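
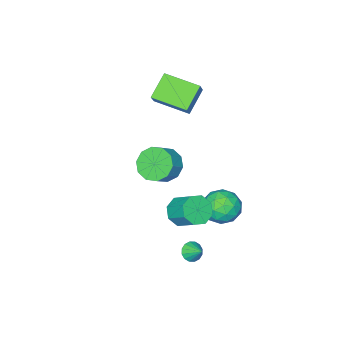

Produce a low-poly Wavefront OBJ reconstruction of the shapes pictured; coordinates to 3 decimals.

v -3.047 1.642 -2.081
v -2.095 1.64 -2.66
v -3.025 -0.16 -2.04
v -2.073 -0.162 -2.619
v -2.085 0.206 -1.567
v -2.099 1.32 -1.593
v -3.021 0.16 -3.107
v -3.035 1.274 -3.133
v -2.079 0.724 -3.294
v -1.5 0.753 -2.342
v -3.62 0.727 -2.358
v -3.041 0.756 -1.406
v -2.573 1.8 -2.374
v -2.547 -0.32 -2.326
v -2.554 -0.103 -1.707
v -1.995 -0.104 -2.048
v -2.575 1.612 -1.747
v -2.015 1.61 -2.087
v -2.01 0.768 -1.444
v -3.105 -0.13 -2.613
v -2.545 -0.132 -2.953
v -3.125 1.584 -2.652
v -2.566 1.583 -2.993
v -3.11 0.712 -3.256
v -2.004 1.26 -3.087
v -1.991 0.2 -3.063
v -2.548 0.389 -3.35
v -2.556 1.044 -3.365
v -1.663 1.277 -2.528
v -1.651 0.217 -2.503
v -1.658 0.434 -1.885
v -1.666 1.089 -1.9
v -1.654 0.738 -2.9
v -3.469 1.263 -2.197
v -3.457 0.203 -2.172
v -3.454 0.391 -2.8
v -3.462 1.046 -2.815
v -3.129 1.28 -1.637
v -3.116 0.22 -1.613
v -2.564 0.436 -1.335
v -2.572 1.091 -1.35
v -3.466 0.742 -1.8
v -4.099 -5.02 3.763
v -3.379 -4.464 4.774
v -4.926 -3.201 3.352
v -4.205 -2.645 4.362
v -2.855 -4.695 2.698
v -2.134 -4.139 3.708
v -3.681 -2.876 2.286
v -2.961 -2.32 3.297
v 0.49 0.98 -0.685
v 1.129 0.586 -0.188
v 1.148 1.765 0.722
v 0.51 2.16 0.225
v 1.39 0.973 -0.695
v 1.409 2.152 0.216
v 1.125 1.364 -1.196
v 1.144 2.543 -0.285
v 0.487 1.531 -1.398
v 0.506 2.71 -0.487
v -0.148 1.375 -1.182
v -0.129 2.554 -0.272
v -0.409 0.988 -0.676
v -0.39 2.167 0.235
v -0.144 0.597 -0.175
v -0.125 1.776 0.736
v 0.494 0.43 0.027
v 0.513 1.609 0.938
v 1.223 0.553 3.158
v 1.822 0.021 2.544
v 2.657 0.194 3.207
v 2.057 0.727 3.822
v 1.842 0.618 2.363
v 2.676 0.792 3.027
v 1.626 1.191 2.486
v 2.46 1.364 3.15
v 1.255 1.52 2.866
v 2.089 1.693 3.529
v 0.872 1.479 3.357
v 1.706 1.653 4.021
v 0.623 1.086 3.773
v 1.458 1.259 4.436
v 0.604 0.488 3.953
v 1.438 0.662 4.617
v 0.82 -0.084 3.83
v 1.654 0.089 4.494
v 1.191 -0.413 3.451
v 2.025 -0.24 4.114
v 1.574 -0.373 2.959
v 2.408 -0.199 3.623
v 0.609 1.88 -3.256
v 1.036 2.117 -3.622
v 0.691 2.68 -2.644
v 0.762 2.229 -3.732
v 0.447 2.248 -3.715
v 0.176 2.168 -3.574
v 0.021 2.011 -3.349
v 0.023 1.819 -3.098
v 0.182 1.644 -2.889
v 0.456 1.531 -2.779
v 0.771 1.513 -2.797
v 1.042 1.592 -2.937
v 1.198 1.749 -3.163
v 1.195 1.941 -3.414
f 1 38 17
f 38 12 41
f 17 41 6
f 38 41 17
f 1 17 13
f 17 6 18
f 13 18 2
f 17 18 13
f 1 13 22
f 13 2 23
f 22 23 8
f 13 23 22
f 1 22 34
f 22 8 37
f 34 37 11
f 22 37 34
f 1 34 38
f 34 11 42
f 38 42 12
f 34 42 38
f 2 18 29
f 18 6 32
f 29 32 10
f 18 32 29
f 6 41 19
f 41 12 40
f 19 40 5
f 41 40 19
f 12 42 39
f 42 11 35
f 39 35 3
f 42 35 39
f 11 37 36
f 37 8 24
f 36 24 7
f 37 24 36
f 8 23 28
f 23 2 25
f 28 25 9
f 23 25 28
f 4 30 16
f 30 10 31
f 16 31 5
f 30 31 16
f 4 16 14
f 16 5 15
f 14 15 3
f 16 15 14
f 4 14 21
f 14 3 20
f 21 20 7
f 14 20 21
f 4 21 26
f 21 7 27
f 26 27 9
f 21 27 26
f 4 26 30
f 26 9 33
f 30 33 10
f 26 33 30
f 5 31 19
f 31 10 32
f 19 32 6
f 31 32 19
f 3 15 39
f 15 5 40
f 39 40 12
f 15 40 39
f 7 20 36
f 20 3 35
f 36 35 11
f 20 35 36
f 9 27 28
f 27 7 24
f 28 24 8
f 27 24 28
f 10 33 29
f 33 9 25
f 29 25 2
f 33 25 29
f 44 46 43
f 47 44 43
f 43 46 45
f 45 47 43
f 44 50 46
f 48 44 47
f 48 50 44
f 46 50 45
f 49 47 45
f 45 50 49
f 49 48 47
f 50 48 49
f 52 51 55
f 52 55 53
f 53 55 56
f 53 56 54
f 55 51 57
f 55 57 56
f 56 57 58
f 56 58 54
f 57 51 59
f 57 59 58
f 58 59 60
f 58 60 54
f 59 51 61
f 59 61 60
f 60 61 62
f 60 62 54
f 61 51 63
f 61 63 62
f 62 63 64
f 62 64 54
f 63 51 65
f 63 65 64
f 64 65 66
f 64 66 54
f 65 51 67
f 65 67 66
f 66 67 68
f 66 68 54
f 67 51 52
f 67 52 68
f 68 52 53
f 68 53 54
f 70 69 73
f 70 73 71
f 71 73 74
f 71 74 72
f 73 69 75
f 73 75 74
f 74 75 76
f 74 76 72
f 75 69 77
f 75 77 76
f 76 77 78
f 76 78 72
f 77 69 79
f 77 79 78
f 78 79 80
f 78 80 72
f 79 69 81
f 79 81 80
f 80 81 82
f 80 82 72
f 81 69 83
f 81 83 82
f 82 83 84
f 82 84 72
f 83 69 85
f 83 85 84
f 84 85 86
f 84 86 72
f 85 69 87
f 85 87 86
f 86 87 88
f 86 88 72
f 87 69 89
f 87 89 88
f 88 89 90
f 88 90 72
f 89 69 70
f 89 70 90
f 90 70 71
f 90 71 72
f 92 91 94
f 92 94 93
f 94 91 95
f 94 95 93
f 95 91 96
f 95 96 93
f 96 91 97
f 96 97 93
f 97 91 98
f 97 98 93
f 98 91 99
f 98 99 93
f 99 91 100
f 99 100 93
f 100 91 101
f 100 101 93
f 101 91 102
f 101 102 93
f 102 91 103
f 102 103 93
f 103 91 104
f 103 104 93
f 104 91 92
f 104 92 93



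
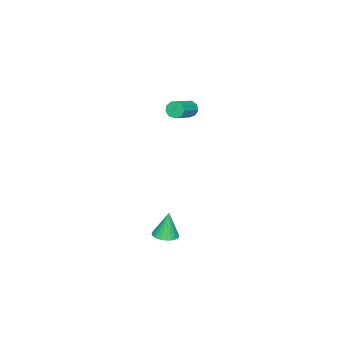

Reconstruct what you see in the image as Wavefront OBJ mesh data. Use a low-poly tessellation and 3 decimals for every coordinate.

v -2.801 -0.918 3.565
v -2.575 -1.163 3.066
v -1.053 -1.206 3.775
v -1.279 -0.962 4.275
v -2.554 -0.753 3.044
v -1.031 -0.797 3.754
v -2.648 -0.421 3.266
v -1.125 -0.465 3.976
v -2.813 -0.322 3.628
v -1.291 -0.365 4.338
v -2.974 -0.501 3.961
v -1.451 -0.545 4.67
v -3.053 -0.876 4.108
v -1.531 -0.919 4.818
v -3.015 -1.27 4.002
v -1.492 -1.314 4.711
v -2.876 -1.5 3.691
v -1.354 -1.544 4.4
v -2.703 -1.458 3.321
v -1.181 -1.501 4.031
v 1.205 -0.146 -4.492
v 1.964 -0.015 -4.369
v 0.915 -0.074 -2.788
v 1.859 0.269 -4.398
v 1.654 0.49 -4.442
v 1.381 0.614 -4.494
v 1.081 0.623 -4.545
v 0.8 0.514 -4.588
v 0.581 0.306 -4.617
v 0.456 0.028 -4.626
v 0.446 -0.276 -4.616
v 0.551 -0.56 -4.586
v 0.755 -0.781 -4.542
v 1.028 -0.905 -4.49
v 1.328 -0.914 -4.439
v 1.609 -0.806 -4.396
v 1.829 -0.597 -4.367
v 1.953 -0.319 -4.358
f 2 1 5
f 2 5 3
f 3 5 6
f 3 6 4
f 5 1 7
f 5 7 6
f 6 7 8
f 6 8 4
f 7 1 9
f 7 9 8
f 8 9 10
f 8 10 4
f 9 1 11
f 9 11 10
f 10 11 12
f 10 12 4
f 11 1 13
f 11 13 12
f 12 13 14
f 12 14 4
f 13 1 15
f 13 15 14
f 14 15 16
f 14 16 4
f 15 1 17
f 15 17 16
f 16 17 18
f 16 18 4
f 17 1 19
f 17 19 18
f 18 19 20
f 18 20 4
f 19 1 2
f 19 2 20
f 20 2 3
f 20 3 4
f 22 21 24
f 22 24 23
f 24 21 25
f 24 25 23
f 25 21 26
f 25 26 23
f 26 21 27
f 26 27 23
f 27 21 28
f 27 28 23
f 28 21 29
f 28 29 23
f 29 21 30
f 29 30 23
f 30 21 31
f 30 31 23
f 31 21 32
f 31 32 23
f 32 21 33
f 32 33 23
f 33 21 34
f 33 34 23
f 34 21 35
f 34 35 23
f 35 21 36
f 35 36 23
f 36 21 37
f 36 37 23
f 37 21 38
f 37 38 23
f 38 21 22
f 38 22 23



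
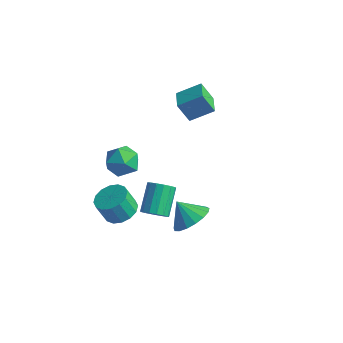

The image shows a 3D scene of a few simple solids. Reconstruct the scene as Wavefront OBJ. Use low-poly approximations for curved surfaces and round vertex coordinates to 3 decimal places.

v 2.029 -3.738 -0.031
v 2.365 -3.27 -0.463
v 1.907 -2.015 0.538
v 1.571 -2.482 0.971
v 2.017 -3.291 -0.596
v 1.56 -2.036 0.406
v 1.673 -3.432 -0.577
v 1.215 -2.176 0.425
v 1.424 -3.655 -0.412
v 0.966 -2.399 0.59
v 1.337 -3.899 -0.144
v 0.879 -2.644 0.857
v 1.435 -4.101 0.153
v 0.977 -2.845 1.155
v 1.693 -4.205 0.402
v 1.235 -2.95 1.403
v 2.04 -4.184 0.534
v 1.583 -2.929 1.536
v 2.385 -4.044 0.515
v 1.927 -2.788 1.517
v 2.634 -3.821 0.35
v 2.176 -2.565 1.352
v 2.721 -3.576 0.083
v 2.263 -2.321 1.084
v 2.623 -3.375 -0.215
v 2.165 -2.119 0.787
v -0.351 -3.276 -1.781
v 0.47 -3.621 -1.55
v 0.032 -3.889 -0.389
v -0.789 -3.544 -0.619
v 0.494 -3.16 -1.435
v 0.055 -3.428 -0.274
v 0.291 -2.729 -1.412
v -0.148 -2.998 -0.251
v -0.084 -2.445 -1.488
v -0.522 -2.714 -0.327
v -0.53 -2.384 -1.642
v -0.969 -2.653 -0.481
v -0.928 -2.562 -1.834
v -1.367 -2.83 -0.672
v -1.172 -2.931 -2.011
v -1.61 -3.199 -0.85
v -1.195 -3.392 -2.126
v -1.634 -3.66 -0.965
v -0.992 -3.822 -2.149
v -1.431 -4.091 -0.988
v -0.618 -4.106 -2.073
v -1.056 -4.375 -0.912
v -0.171 -4.167 -1.919
v -0.61 -4.436 -0.758
v 0.227 -3.99 -1.728
v -0.212 -4.258 -0.566
v 2.565 -1.346 -2.411
v 3.225 -1.94 -1.779
v 1.655 -1.354 -1.469
v 3.346 -1.447 -1.658
v 3.288 -0.931 -1.71
v 3.065 -0.51 -1.923
v 2.727 -0.281 -2.247
v 2.351 -0.296 -2.609
v 2.025 -0.552 -2.926
v 1.822 -0.989 -3.125
v 1.789 -1.509 -3.16
v 1.934 -1.991 -3.024
v 2.224 -2.326 -2.748
v 2.591 -2.436 -2.394
v 2.953 -2.297 -2.045
v -0.115 -2.107 1.723
v 0.428 -2.921 1.86
v -1.408 -2.879 2.26
v -0.865 -3.693 2.397
v -0.722 -2.901 2.971
v 0.078 -2.424 2.639
v -1.058 -3.376 1.481
v -0.258 -2.899 1.149
v -0.155 -3.706 1.71
v 0.053 -3.412 2.631
v -1.033 -2.388 1.489
v -0.825 -2.094 2.41
v -0.709 3.088 1.176
v -1.299 2.841 2.308
v 0.246 3.939 1.859
v -0.344 3.692 2.991
v 0.024 2.128 1.349
v -0.566 1.881 2.481
v 0.979 2.979 2.032
v 0.389 2.732 3.164
f 2 1 5
f 2 5 3
f 3 5 6
f 3 6 4
f 5 1 7
f 5 7 6
f 6 7 8
f 6 8 4
f 7 1 9
f 7 9 8
f 8 9 10
f 8 10 4
f 9 1 11
f 9 11 10
f 10 11 12
f 10 12 4
f 11 1 13
f 11 13 12
f 12 13 14
f 12 14 4
f 13 1 15
f 13 15 14
f 14 15 16
f 14 16 4
f 15 1 17
f 15 17 16
f 16 17 18
f 16 18 4
f 17 1 19
f 17 19 18
f 18 19 20
f 18 20 4
f 19 1 21
f 19 21 20
f 20 21 22
f 20 22 4
f 21 1 23
f 21 23 22
f 22 23 24
f 22 24 4
f 23 1 25
f 23 25 24
f 24 25 26
f 24 26 4
f 25 1 2
f 25 2 26
f 26 2 3
f 26 3 4
f 28 27 31
f 28 31 29
f 29 31 32
f 29 32 30
f 31 27 33
f 31 33 32
f 32 33 34
f 32 34 30
f 33 27 35
f 33 35 34
f 34 35 36
f 34 36 30
f 35 27 37
f 35 37 36
f 36 37 38
f 36 38 30
f 37 27 39
f 37 39 38
f 38 39 40
f 38 40 30
f 39 27 41
f 39 41 40
f 40 41 42
f 40 42 30
f 41 27 43
f 41 43 42
f 42 43 44
f 42 44 30
f 43 27 45
f 43 45 44
f 44 45 46
f 44 46 30
f 45 27 47
f 45 47 46
f 46 47 48
f 46 48 30
f 47 27 49
f 47 49 48
f 48 49 50
f 48 50 30
f 49 27 51
f 49 51 50
f 50 51 52
f 50 52 30
f 51 27 28
f 51 28 52
f 52 28 29
f 52 29 30
f 54 53 56
f 54 56 55
f 56 53 57
f 56 57 55
f 57 53 58
f 57 58 55
f 58 53 59
f 58 59 55
f 59 53 60
f 59 60 55
f 60 53 61
f 60 61 55
f 61 53 62
f 61 62 55
f 62 53 63
f 62 63 55
f 63 53 64
f 63 64 55
f 64 53 65
f 64 65 55
f 65 53 66
f 65 66 55
f 66 53 67
f 66 67 55
f 67 53 54
f 67 54 55
f 68 79 73
f 68 73 69
f 68 69 75
f 68 75 78
f 68 78 79
f 69 73 77
f 73 79 72
f 79 78 70
f 78 75 74
f 75 69 76
f 71 77 72
f 71 72 70
f 71 70 74
f 71 74 76
f 71 76 77
f 72 77 73
f 70 72 79
f 74 70 78
f 76 74 75
f 77 76 69
f 81 83 80
f 84 81 80
f 80 83 82
f 82 84 80
f 81 87 83
f 85 81 84
f 85 87 81
f 83 87 82
f 86 84 82
f 82 87 86
f 86 85 84
f 87 85 86



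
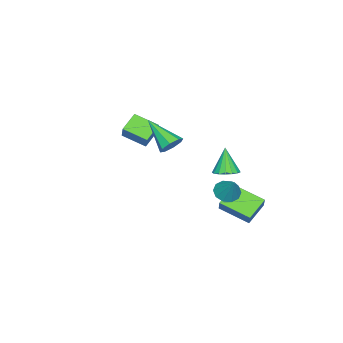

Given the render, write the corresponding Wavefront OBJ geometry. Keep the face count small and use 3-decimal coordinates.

v -1.448 2.069 -1.289
v -1.054 1.396 -1.307
v -1.952 1.731 0.289
v -0.805 1.642 -1.175
v -0.705 1.986 -1.069
v -0.774 2.348 -1.014
v -0.998 2.647 -1.022
v -1.325 2.813 -1.09
v -1.681 2.809 -1.205
v -1.983 2.635 -1.338
v -2.163 2.331 -1.46
v -2.179 1.968 -1.543
v -2.028 1.627 -1.568
v -1.744 1.388 -1.529
v -1.392 1.304 -1.434
v 1.5 3.586 -0.697
v 1.895 4.045 -1.157
v 2.14 4.314 0.577
v 1.482 4.25 -1.066
v 1.076 4.202 -0.835
v 0.832 3.918 -0.551
v 0.844 3.508 -0.322
v 1.106 3.128 -0.237
v 1.519 2.923 -0.327
v 1.925 2.971 -0.559
v 2.168 3.255 -0.843
v 2.157 3.665 -1.071
v -1.395 -2.886 -0.615
v -1.228 -4.316 -0.041
v -2.446 -2.73 0.081
v -2.279 -4.16 0.655
v -0.601 -2.36 0.465
v -0.434 -3.79 1.039
v -1.652 -2.204 1.161
v -1.485 -3.634 1.735
v -1.404 3.513 -4.935
v -1.373 1.675 -4.284
v -2.726 3.757 -4.182
v -2.695 1.918 -3.532
v -0.865 3.822 -4.088
v -0.834 1.983 -3.438
v -2.187 4.065 -3.336
v -2.156 2.227 -2.685
v 2.942 1.059 2.874
v 3.481 1.239 3.348
v 2.438 -0.619 4.086
v 2.986 1.483 3.479
v 2.466 1.478 3.256
v 2.224 1.227 2.809
v 2.403 0.879 2.4
v 2.897 0.636 2.269
v 3.418 0.641 2.492
v 3.659 0.891 2.939
f 2 1 4
f 2 4 3
f 4 1 5
f 4 5 3
f 5 1 6
f 5 6 3
f 6 1 7
f 6 7 3
f 7 1 8
f 7 8 3
f 8 1 9
f 8 9 3
f 9 1 10
f 9 10 3
f 10 1 11
f 10 11 3
f 11 1 12
f 11 12 3
f 12 1 13
f 12 13 3
f 13 1 14
f 13 14 3
f 14 1 15
f 14 15 3
f 15 1 2
f 15 2 3
f 17 16 19
f 17 19 18
f 19 16 20
f 19 20 18
f 20 16 21
f 20 21 18
f 21 16 22
f 21 22 18
f 22 16 23
f 22 23 18
f 23 16 24
f 23 24 18
f 24 16 25
f 24 25 18
f 25 16 26
f 25 26 18
f 26 16 27
f 26 27 18
f 27 16 17
f 27 17 18
f 29 31 28
f 32 29 28
f 28 31 30
f 30 32 28
f 29 35 31
f 33 29 32
f 33 35 29
f 31 35 30
f 34 32 30
f 30 35 34
f 34 33 32
f 35 33 34
f 37 39 36
f 40 37 36
f 36 39 38
f 38 40 36
f 37 43 39
f 41 37 40
f 41 43 37
f 39 43 38
f 42 40 38
f 38 43 42
f 42 41 40
f 43 41 42
f 45 44 47
f 45 47 46
f 47 44 48
f 47 48 46
f 48 44 49
f 48 49 46
f 49 44 50
f 49 50 46
f 50 44 51
f 50 51 46
f 51 44 52
f 51 52 46
f 52 44 53
f 52 53 46
f 53 44 45
f 53 45 46



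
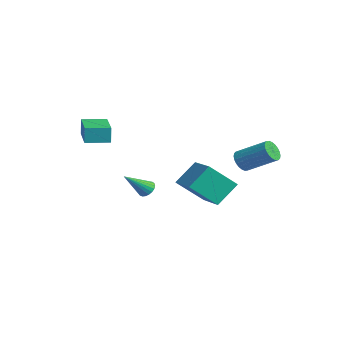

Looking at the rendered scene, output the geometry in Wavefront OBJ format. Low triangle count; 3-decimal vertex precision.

v -3.275 -4.213 0.544
v -3.313 -4.183 1.463
v -3.004 -2.993 0.516
v -3.041 -2.963 1.435
v -1.179 -4.677 0.645
v -1.216 -4.647 1.564
v -0.907 -3.457 0.617
v -0.945 -3.427 1.536
v 2.92 1.62 0.061
v 3.352 1.178 0.103
v 4.392 2.278 0.981
v 3.96 2.72 0.939
v 3.414 1.285 -0.105
v 4.455 2.385 0.773
v 3.401 1.443 -0.287
v 4.441 2.543 0.591
v 3.315 1.628 -0.417
v 4.355 2.728 0.461
v 3.168 1.812 -0.474
v 4.209 2.912 0.404
v 2.984 1.967 -0.449
v 4.024 3.066 0.429
v 2.79 2.068 -0.347
v 3.83 3.168 0.531
v 2.616 2.102 -0.182
v 3.656 3.202 0.695
v 2.488 2.062 0.019
v 3.528 3.162 0.897
v 2.425 1.955 0.227
v 3.466 3.055 1.105
v 2.439 1.797 0.409
v 3.479 2.897 1.287
v 2.525 1.612 0.539
v 3.565 2.712 1.417
v 2.671 1.428 0.596
v 3.712 2.528 1.474
v 2.856 1.274 0.571
v 3.896 2.373 1.449
v 3.05 1.172 0.469
v 4.09 2.272 1.347
v 3.224 1.138 0.305
v 4.264 2.238 1.182
v -1.275 -1.558 -2.79
v -1.081 -1.849 -3.174
v -1.005 -2.802 -1.71
v -0.904 -1.747 -3.101
v -0.792 -1.613 -2.974
v -0.764 -1.469 -2.816
v -0.823 -1.34 -2.652
v -0.961 -1.249 -2.513
v -1.154 -1.211 -2.421
v -1.367 -1.234 -2.394
v -1.564 -1.312 -2.434
v -1.712 -1.433 -2.536
v -1.784 -1.575 -2.682
v -1.768 -1.714 -2.847
v -1.667 -1.826 -3.002
v -1.498 -1.892 -3.12
v -1.291 -1.9 -3.181
v 0.359 -0.689 -1.892
v 0.166 0.373 -0.779
v 0.633 0.636 -3.109
v 0.439 1.698 -1.996
v 2.321 -0.738 -1.504
v 2.127 0.324 -0.391
v 2.594 0.587 -2.721
v 2.401 1.649 -1.608
f 2 4 1
f 5 2 1
f 1 4 3
f 3 5 1
f 2 8 4
f 6 2 5
f 6 8 2
f 4 8 3
f 7 5 3
f 3 8 7
f 7 6 5
f 8 6 7
f 10 9 13
f 10 13 11
f 11 13 14
f 11 14 12
f 13 9 15
f 13 15 14
f 14 15 16
f 14 16 12
f 15 9 17
f 15 17 16
f 16 17 18
f 16 18 12
f 17 9 19
f 17 19 18
f 18 19 20
f 18 20 12
f 19 9 21
f 19 21 20
f 20 21 22
f 20 22 12
f 21 9 23
f 21 23 22
f 22 23 24
f 22 24 12
f 23 9 25
f 23 25 24
f 24 25 26
f 24 26 12
f 25 9 27
f 25 27 26
f 26 27 28
f 26 28 12
f 27 9 29
f 27 29 28
f 28 29 30
f 28 30 12
f 29 9 31
f 29 31 30
f 30 31 32
f 30 32 12
f 31 9 33
f 31 33 32
f 32 33 34
f 32 34 12
f 33 9 35
f 33 35 34
f 34 35 36
f 34 36 12
f 35 9 37
f 35 37 36
f 36 37 38
f 36 38 12
f 37 9 39
f 37 39 38
f 38 39 40
f 38 40 12
f 39 9 41
f 39 41 40
f 40 41 42
f 40 42 12
f 41 9 10
f 41 10 42
f 42 10 11
f 42 11 12
f 44 43 46
f 44 46 45
f 46 43 47
f 46 47 45
f 47 43 48
f 47 48 45
f 48 43 49
f 48 49 45
f 49 43 50
f 49 50 45
f 50 43 51
f 50 51 45
f 51 43 52
f 51 52 45
f 52 43 53
f 52 53 45
f 53 43 54
f 53 54 45
f 54 43 55
f 54 55 45
f 55 43 56
f 55 56 45
f 56 43 57
f 56 57 45
f 57 43 58
f 57 58 45
f 58 43 59
f 58 59 45
f 59 43 44
f 59 44 45
f 61 63 60
f 64 61 60
f 60 63 62
f 62 64 60
f 61 67 63
f 65 61 64
f 65 67 61
f 63 67 62
f 66 64 62
f 62 67 66
f 66 65 64
f 67 65 66



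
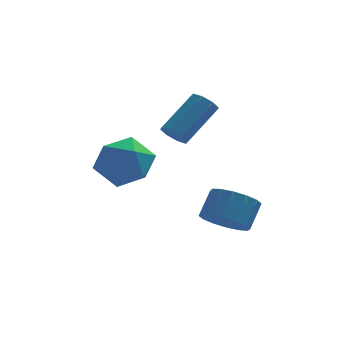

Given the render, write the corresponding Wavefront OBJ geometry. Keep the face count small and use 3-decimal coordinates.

v 1.55 -0.926 -4.19
v 2.451 -1.294 -4.368
v 2.932 -0.563 -3.448
v 2.03 -0.194 -3.27
v 2.412 -0.885 -4.674
v 2.893 -0.153 -3.754
v 2.143 -0.486 -4.85
v 2.623 0.246 -3.93
v 1.714 -0.205 -4.849
v 2.195 0.526 -3.929
v 1.241 -0.118 -4.671
v 1.722 0.614 -3.751
v 0.851 -0.246 -4.365
v 1.332 0.485 -3.445
v 0.648 -0.557 -4.012
v 1.129 0.174 -3.092
v 0.687 -0.967 -3.706
v 1.168 -0.235 -2.786
v 0.957 -1.366 -3.53
v 1.437 -0.634 -2.61
v 1.385 -1.646 -3.531
v 1.866 -0.915 -2.611
v 1.858 -1.734 -3.709
v 2.339 -1.002 -2.789
v 2.248 -1.605 -4.015
v 2.729 -0.874 -3.095
v -0.151 0.924 -0.546
v 0.293 0.942 -0.993
v 1.514 1.953 0.258
v 1.071 1.936 0.706
v -0.003 1.322 -1.011
v 1.219 2.333 0.24
v -0.385 1.469 -0.757
v 0.836 2.481 0.494
v -0.63 1.297 -0.379
v 0.591 2.309 0.872
v -0.594 0.907 -0.098
v 0.627 1.918 1.153
v -0.299 0.527 -0.08
v 0.923 1.538 1.171
v 0.084 0.379 -0.334
v 1.305 1.391 0.917
v 0.329 0.551 -0.712
v 1.55 1.563 0.539
v -1.513 0.016 -0.981
v -0.921 -0.998 -0.652
v -3.179 -1.022 -1.188
v -2.587 -2.036 -0.859
v -2.791 -1.156 -0.039
v -1.761 -0.515 0.088
v -2.339 -1.505 -1.928
v -1.309 -0.864 -1.801
v -1.432 -1.939 -1.238
v -1.711 -1.723 -0.07
v -2.389 -0.297 -1.77
v -2.668 -0.081 -0.602
f 2 1 5
f 2 5 3
f 3 5 6
f 3 6 4
f 5 1 7
f 5 7 6
f 6 7 8
f 6 8 4
f 7 1 9
f 7 9 8
f 8 9 10
f 8 10 4
f 9 1 11
f 9 11 10
f 10 11 12
f 10 12 4
f 11 1 13
f 11 13 12
f 12 13 14
f 12 14 4
f 13 1 15
f 13 15 14
f 14 15 16
f 14 16 4
f 15 1 17
f 15 17 16
f 16 17 18
f 16 18 4
f 17 1 19
f 17 19 18
f 18 19 20
f 18 20 4
f 19 1 21
f 19 21 20
f 20 21 22
f 20 22 4
f 21 1 23
f 21 23 22
f 22 23 24
f 22 24 4
f 23 1 25
f 23 25 24
f 24 25 26
f 24 26 4
f 25 1 2
f 25 2 26
f 26 2 3
f 26 3 4
f 28 27 31
f 28 31 29
f 29 31 32
f 29 32 30
f 31 27 33
f 31 33 32
f 32 33 34
f 32 34 30
f 33 27 35
f 33 35 34
f 34 35 36
f 34 36 30
f 35 27 37
f 35 37 36
f 36 37 38
f 36 38 30
f 37 27 39
f 37 39 38
f 38 39 40
f 38 40 30
f 39 27 41
f 39 41 40
f 40 41 42
f 40 42 30
f 41 27 43
f 41 43 42
f 42 43 44
f 42 44 30
f 43 27 28
f 43 28 44
f 44 28 29
f 44 29 30
f 45 56 50
f 45 50 46
f 45 46 52
f 45 52 55
f 45 55 56
f 46 50 54
f 50 56 49
f 56 55 47
f 55 52 51
f 52 46 53
f 48 54 49
f 48 49 47
f 48 47 51
f 48 51 53
f 48 53 54
f 49 54 50
f 47 49 56
f 51 47 55
f 53 51 52
f 54 53 46



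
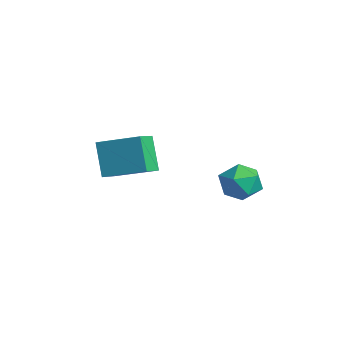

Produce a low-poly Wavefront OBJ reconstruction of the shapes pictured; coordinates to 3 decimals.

v -3.225 -2.649 0.933
v -4.119 -2.535 2.514
v -1.898 -1.242 1.582
v -2.793 -1.127 3.162
v -2.547 -3.493 1.378
v -3.442 -3.378 2.958
v -1.221 -2.085 2.026
v -2.115 -1.971 3.607
v 0.823 0.755 2.463
v 1.2 1.236 1.672
v 2.26 0.064 2.728
v 2.637 0.545 1.937
v 2.384 1.055 2.757
v 1.496 1.482 2.594
v 1.964 -0.182 1.806
v 1.076 0.245 1.643
v 1.905 0.656 1.266
v 2.164 1.421 1.854
v 1.296 -0.121 2.546
v 1.555 0.644 3.134
f 2 4 1
f 5 2 1
f 1 4 3
f 3 5 1
f 2 8 4
f 6 2 5
f 6 8 2
f 4 8 3
f 7 5 3
f 3 8 7
f 7 6 5
f 8 6 7
f 9 20 14
f 9 14 10
f 9 10 16
f 9 16 19
f 9 19 20
f 10 14 18
f 14 20 13
f 20 19 11
f 19 16 15
f 16 10 17
f 12 18 13
f 12 13 11
f 12 11 15
f 12 15 17
f 12 17 18
f 13 18 14
f 11 13 20
f 15 11 19
f 17 15 16
f 18 17 10



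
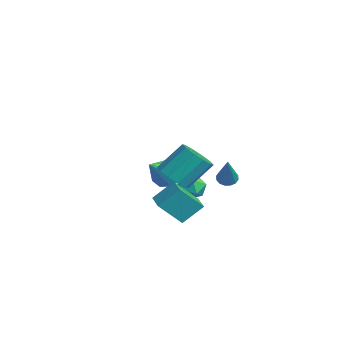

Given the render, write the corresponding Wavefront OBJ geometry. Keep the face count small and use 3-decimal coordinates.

v -4.216 2.652 -2.736
v -3.487 2.558 -3.305
v -3.464 1.388 -1.564
v -3.374 3.018 -2.881
v -3.655 3.307 -2.389
v -4.199 3.289 -2.059
v -4.75 2.973 -2.046
v -5.052 2.507 -2.355
v -4.963 2.108 -2.843
v -4.524 1.964 -3.28
v -3.941 2.141 -3.463
v 1.489 3.397 -0.571
v 1.904 3.64 -0.793
v 2.691 2.883 1.111
v 1.779 3.834 -0.645
v 1.577 3.911 -0.476
v 1.351 3.85 -0.333
v 1.162 3.668 -0.254
v 1.06 3.413 -0.26
v 1.074 3.154 -0.348
v 1.199 2.96 -0.497
v 1.401 2.883 -0.665
v 1.627 2.944 -0.808
v 1.816 3.126 -0.888
v 1.918 3.381 -0.882
v 1.966 0.454 0.191
v 2.381 1.058 -0.397
v 2.428 2.29 0.9
v 2.014 1.686 1.489
v 1.806 1.128 -0.444
v 1.853 2.361 0.854
v 1.293 0.941 -0.247
v 1.34 2.174 1.05
v 1.036 0.568 0.117
v 1.083 1.8 1.414
v 1.135 0.151 0.509
v 1.182 1.383 1.806
v 1.552 -0.15 0.78
v 1.599 1.082 2.077
v 2.127 -0.221 0.826
v 2.174 1.012 2.124
v 2.64 -0.034 0.63
v 2.687 1.199 1.927
v 2.897 0.34 0.266
v 2.944 1.572 1.563
v 2.798 0.757 -0.126
v 2.845 1.989 1.171
v -0.464 0.401 -2.269
v -0.328 1.439 -1.31
v -0.292 1.571 -3.559
v -0.155 2.609 -2.6
v 0.615 0.251 -2.26
v 0.752 1.289 -1.301
v 0.788 1.421 -3.55
v 0.924 2.459 -2.591
v -1.501 3.381 -2.366
v -0.873 3.14 -2.835
v -1.467 2.22 -1.725
v -0.839 1.979 -2.194
v -0.733 2.576 -1.642
v -0.754 3.294 -2.038
v -1.586 2.066 -2.522
v -1.607 2.784 -2.918
v -0.925 2.327 -2.931
v -0.398 2.643 -2.388
v -1.942 2.717 -2.172
v -1.415 3.033 -1.629
f 2 1 4
f 2 4 3
f 4 1 5
f 4 5 3
f 5 1 6
f 5 6 3
f 6 1 7
f 6 7 3
f 7 1 8
f 7 8 3
f 8 1 9
f 8 9 3
f 9 1 10
f 9 10 3
f 10 1 11
f 10 11 3
f 11 1 2
f 11 2 3
f 13 12 15
f 13 15 14
f 15 12 16
f 15 16 14
f 16 12 17
f 16 17 14
f 17 12 18
f 17 18 14
f 18 12 19
f 18 19 14
f 19 12 20
f 19 20 14
f 20 12 21
f 20 21 14
f 21 12 22
f 21 22 14
f 22 12 23
f 22 23 14
f 23 12 24
f 23 24 14
f 24 12 25
f 24 25 14
f 25 12 13
f 25 13 14
f 27 26 30
f 27 30 28
f 28 30 31
f 28 31 29
f 30 26 32
f 30 32 31
f 31 32 33
f 31 33 29
f 32 26 34
f 32 34 33
f 33 34 35
f 33 35 29
f 34 26 36
f 34 36 35
f 35 36 37
f 35 37 29
f 36 26 38
f 36 38 37
f 37 38 39
f 37 39 29
f 38 26 40
f 38 40 39
f 39 40 41
f 39 41 29
f 40 26 42
f 40 42 41
f 41 42 43
f 41 43 29
f 42 26 44
f 42 44 43
f 43 44 45
f 43 45 29
f 44 26 46
f 44 46 45
f 45 46 47
f 45 47 29
f 46 26 27
f 46 27 47
f 47 27 28
f 47 28 29
f 49 51 48
f 52 49 48
f 48 51 50
f 50 52 48
f 49 55 51
f 53 49 52
f 53 55 49
f 51 55 50
f 54 52 50
f 50 55 54
f 54 53 52
f 55 53 54
f 56 67 61
f 56 61 57
f 56 57 63
f 56 63 66
f 56 66 67
f 57 61 65
f 61 67 60
f 67 66 58
f 66 63 62
f 63 57 64
f 59 65 60
f 59 60 58
f 59 58 62
f 59 62 64
f 59 64 65
f 60 65 61
f 58 60 67
f 62 58 66
f 64 62 63
f 65 64 57



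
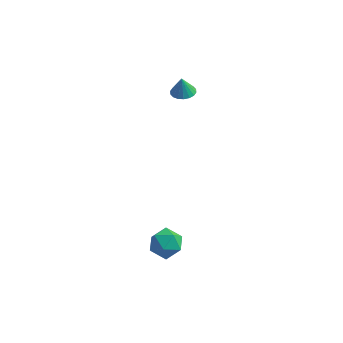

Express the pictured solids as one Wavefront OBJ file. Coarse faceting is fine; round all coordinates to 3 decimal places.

v 1.205 -3.149 -4.626
v 1.511 -3.65 -3.804
v -0.271 -2.95 -3.956
v 0.035 -3.451 -3.134
v 0.411 -2.536 -3.337
v 1.323 -2.659 -3.751
v -0.083 -3.941 -4.009
v 0.829 -4.064 -4.423
v 0.714 -4.139 -3.423
v 1.02 -3.271 -3.008
v 0.22 -3.329 -4.752
v 0.526 -2.461 -4.337
v -0.134 3.038 3.059
v 0.266 3.624 3.065
v -0.246 3.102 4.141
v -0.026 3.739 3.028
v -0.34 3.715 2.997
v -0.613 3.556 2.979
v -0.791 3.295 2.976
v -0.839 2.983 2.989
v -0.747 2.682 3.017
v -0.534 2.451 3.052
v -0.242 2.337 3.089
v 0.071 2.361 3.12
v 0.344 2.519 3.139
v 0.522 2.78 3.142
v 0.57 3.092 3.128
v 0.479 3.394 3.101
f 1 12 6
f 1 6 2
f 1 2 8
f 1 8 11
f 1 11 12
f 2 6 10
f 6 12 5
f 12 11 3
f 11 8 7
f 8 2 9
f 4 10 5
f 4 5 3
f 4 3 7
f 4 7 9
f 4 9 10
f 5 10 6
f 3 5 12
f 7 3 11
f 9 7 8
f 10 9 2
f 14 13 16
f 14 16 15
f 16 13 17
f 16 17 15
f 17 13 18
f 17 18 15
f 18 13 19
f 18 19 15
f 19 13 20
f 19 20 15
f 20 13 21
f 20 21 15
f 21 13 22
f 21 22 15
f 22 13 23
f 22 23 15
f 23 13 24
f 23 24 15
f 24 13 25
f 24 25 15
f 25 13 26
f 25 26 15
f 26 13 27
f 26 27 15
f 27 13 28
f 27 28 15
f 28 13 14
f 28 14 15



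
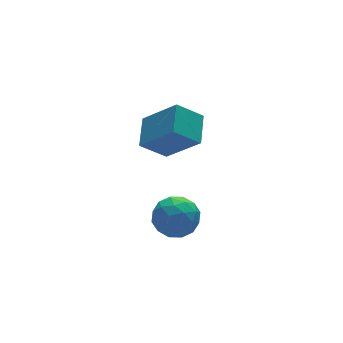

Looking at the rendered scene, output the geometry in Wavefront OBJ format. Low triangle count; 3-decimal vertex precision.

v 2.015 -0.964 -2.325
v 2.619 -0.474 -3.048
v 3.061 -2.326 -2.372
v 3.665 -1.836 -3.095
v 3.638 -1.478 -2.096
v 2.991 -0.636 -2.066
v 2.689 -2.164 -3.354
v 2.042 -1.322 -3.324
v 3.035 -1.216 -3.684
v 3.622 -0.792 -2.906
v 2.058 -2.008 -2.514
v 2.645 -1.584 -1.736
v 2.225 -0.599 -2.682
v 3.455 -2.201 -2.738
v 3.439 -1.99 -2.151
v 3.794 -1.702 -2.576
v 2.444 -0.695 -2.105
v 2.799 -0.407 -2.53
v 3.398 -0.997 -1.971
v 2.881 -2.393 -2.89
v 3.236 -2.105 -3.315
v 1.886 -1.098 -2.844
v 2.241 -0.81 -3.269
v 2.282 -1.803 -3.449
v 2.825 -0.747 -3.481
v 3.44 -1.548 -3.509
v 2.866 -1.74 -3.661
v 2.486 -1.246 -3.643
v 3.17 -0.498 -3.024
v 3.785 -1.299 -3.052
v 3.769 -1.089 -2.465
v 3.389 -0.594 -2.447
v 3.415 -0.934 -3.398
v 1.895 -1.501 -2.368
v 2.51 -2.302 -2.396
v 2.291 -2.206 -2.973
v 1.911 -1.711 -2.955
v 2.24 -1.252 -1.911
v 2.855 -2.053 -1.939
v 3.194 -1.554 -1.777
v 2.814 -1.06 -1.759
v 2.265 -1.866 -2.022
v 3.048 -0.232 0.182
v 3.926 -1.478 1.597
v 1.977 0.055 1.1
v 2.855 -1.191 2.515
v 3.825 0.931 0.725
v 4.703 -0.315 2.14
v 2.754 1.218 1.643
v 3.632 -0.028 3.058
f 1 38 17
f 38 12 41
f 17 41 6
f 38 41 17
f 1 17 13
f 17 6 18
f 13 18 2
f 17 18 13
f 1 13 22
f 13 2 23
f 22 23 8
f 13 23 22
f 1 22 34
f 22 8 37
f 34 37 11
f 22 37 34
f 1 34 38
f 34 11 42
f 38 42 12
f 34 42 38
f 2 18 29
f 18 6 32
f 29 32 10
f 18 32 29
f 6 41 19
f 41 12 40
f 19 40 5
f 41 40 19
f 12 42 39
f 42 11 35
f 39 35 3
f 42 35 39
f 11 37 36
f 37 8 24
f 36 24 7
f 37 24 36
f 8 23 28
f 23 2 25
f 28 25 9
f 23 25 28
f 4 30 16
f 30 10 31
f 16 31 5
f 30 31 16
f 4 16 14
f 16 5 15
f 14 15 3
f 16 15 14
f 4 14 21
f 14 3 20
f 21 20 7
f 14 20 21
f 4 21 26
f 21 7 27
f 26 27 9
f 21 27 26
f 4 26 30
f 26 9 33
f 30 33 10
f 26 33 30
f 5 31 19
f 31 10 32
f 19 32 6
f 31 32 19
f 3 15 39
f 15 5 40
f 39 40 12
f 15 40 39
f 7 20 36
f 20 3 35
f 36 35 11
f 20 35 36
f 9 27 28
f 27 7 24
f 28 24 8
f 27 24 28
f 10 33 29
f 33 9 25
f 29 25 2
f 33 25 29
f 44 46 43
f 47 44 43
f 43 46 45
f 45 47 43
f 44 50 46
f 48 44 47
f 48 50 44
f 46 50 45
f 49 47 45
f 45 50 49
f 49 48 47
f 50 48 49



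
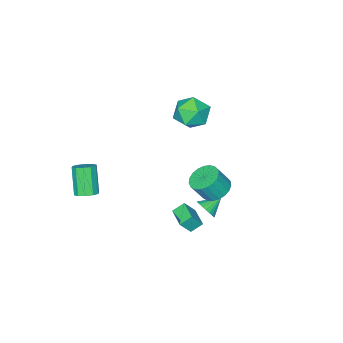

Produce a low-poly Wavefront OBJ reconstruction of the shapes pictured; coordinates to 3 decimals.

v 0.829 3.818 -0.006
v 1.599 4.316 -0.255
v 2.221 3.94 0.917
v 1.451 3.442 1.166
v 1.388 4.585 -0.057
v 2.01 4.208 1.116
v 1.08 4.721 0.15
v 1.703 4.344 1.323
v 0.729 4.701 0.33
v 1.351 4.324 1.503
v 0.395 4.529 0.452
v 1.018 4.152 1.625
v 0.136 4.233 0.495
v 0.759 3.856 1.667
v -0.003 3.866 0.451
v 0.62 3.489 1.623
v 0.002 3.491 0.327
v 0.624 3.114 1.5
v 0.149 3.172 0.147
v 0.772 2.795 1.319
v 0.415 2.965 -0.061
v 1.037 2.588 1.112
v 0.751 2.906 -0.258
v 1.374 2.529 0.914
v 1.101 3.004 -0.413
v 1.724 2.627 0.76
v 1.404 3.243 -0.497
v 2.027 2.867 0.676
v 1.608 3.582 -0.496
v 2.23 3.205 0.677
v 1.677 3.961 -0.41
v 2.299 3.585 0.762
v 0.345 2.553 -3.056
v 0.718 2.939 -2.576
v -0.685 2.787 -2.444
v 0.65 3.136 -2.764
v 0.536 3.245 -2.997
v 0.393 3.248 -3.239
v 0.243 3.146 -3.453
v 0.108 2.953 -3.606
v 0.009 2.699 -3.676
v -0.039 2.424 -3.651
v -0.028 2.168 -3.536
v 0.039 1.97 -3.348
v 0.153 1.862 -3.115
v 0.296 1.859 -2.873
v 0.446 1.961 -2.659
v 0.581 2.154 -2.506
v 0.68 2.407 -2.436
v 0.728 2.683 -2.461
v 4.019 -3.366 -3.091
v 4.696 -3.333 -2.82
v 4.078 -4.161 -1.177
v 3.401 -4.194 -1.449
v 4.482 -2.952 -2.708
v 3.864 -3.779 -1.066
v 4.091 -2.729 -2.743
v 3.473 -3.556 -1.1
v 3.673 -2.749 -2.91
v 3.055 -3.577 -1.268
v 3.387 -3.005 -3.147
v 2.769 -3.833 -1.505
v 3.342 -3.399 -3.363
v 2.724 -4.227 -1.72
v 3.556 -3.781 -3.474
v 2.938 -4.608 -1.832
v 3.947 -4.004 -3.44
v 3.329 -4.831 -1.797
v 4.365 -3.983 -3.272
v 3.747 -4.811 -1.63
v 4.651 -3.727 -3.035
v 4.033 -4.555 -1.393
v 2.195 2.619 -2.535
v 1.59 2.952 -2.022
v 2.774 3.78 -2.607
v 2.17 4.113 -2.093
v 2.81 2.367 -1.647
v 2.206 2.7 -1.133
v 3.39 3.528 -1.718
v 2.785 3.861 -1.205
v -4.352 -2.036 -0.308
v -3.483 -1.195 0.014
v -3.437 -3.425 0.846
v -2.568 -2.584 1.168
v -3.744 -2.457 1.576
v -4.31 -1.598 0.863
v -2.61 -3.022 -0.003
v -3.176 -2.163 -0.716
v -2.407 -1.804 0.203
v -3.108 -1.455 1.179
v -3.812 -3.165 -0.319
v -4.513 -2.816 0.657
f 2 1 5
f 2 5 3
f 3 5 6
f 3 6 4
f 5 1 7
f 5 7 6
f 6 7 8
f 6 8 4
f 7 1 9
f 7 9 8
f 8 9 10
f 8 10 4
f 9 1 11
f 9 11 10
f 10 11 12
f 10 12 4
f 11 1 13
f 11 13 12
f 12 13 14
f 12 14 4
f 13 1 15
f 13 15 14
f 14 15 16
f 14 16 4
f 15 1 17
f 15 17 16
f 16 17 18
f 16 18 4
f 17 1 19
f 17 19 18
f 18 19 20
f 18 20 4
f 19 1 21
f 19 21 20
f 20 21 22
f 20 22 4
f 21 1 23
f 21 23 22
f 22 23 24
f 22 24 4
f 23 1 25
f 23 25 24
f 24 25 26
f 24 26 4
f 25 1 27
f 25 27 26
f 26 27 28
f 26 28 4
f 27 1 29
f 27 29 28
f 28 29 30
f 28 30 4
f 29 1 31
f 29 31 30
f 30 31 32
f 30 32 4
f 31 1 2
f 31 2 32
f 32 2 3
f 32 3 4
f 34 33 36
f 34 36 35
f 36 33 37
f 36 37 35
f 37 33 38
f 37 38 35
f 38 33 39
f 38 39 35
f 39 33 40
f 39 40 35
f 40 33 41
f 40 41 35
f 41 33 42
f 41 42 35
f 42 33 43
f 42 43 35
f 43 33 44
f 43 44 35
f 44 33 45
f 44 45 35
f 45 33 46
f 45 46 35
f 46 33 47
f 46 47 35
f 47 33 48
f 47 48 35
f 48 33 49
f 48 49 35
f 49 33 50
f 49 50 35
f 50 33 34
f 50 34 35
f 52 51 55
f 52 55 53
f 53 55 56
f 53 56 54
f 55 51 57
f 55 57 56
f 56 57 58
f 56 58 54
f 57 51 59
f 57 59 58
f 58 59 60
f 58 60 54
f 59 51 61
f 59 61 60
f 60 61 62
f 60 62 54
f 61 51 63
f 61 63 62
f 62 63 64
f 62 64 54
f 63 51 65
f 63 65 64
f 64 65 66
f 64 66 54
f 65 51 67
f 65 67 66
f 66 67 68
f 66 68 54
f 67 51 69
f 67 69 68
f 68 69 70
f 68 70 54
f 69 51 71
f 69 71 70
f 70 71 72
f 70 72 54
f 71 51 52
f 71 52 72
f 72 52 53
f 72 53 54
f 74 76 73
f 77 74 73
f 73 76 75
f 75 77 73
f 74 80 76
f 78 74 77
f 78 80 74
f 76 80 75
f 79 77 75
f 75 80 79
f 79 78 77
f 80 78 79
f 81 92 86
f 81 86 82
f 81 82 88
f 81 88 91
f 81 91 92
f 82 86 90
f 86 92 85
f 92 91 83
f 91 88 87
f 88 82 89
f 84 90 85
f 84 85 83
f 84 83 87
f 84 87 89
f 84 89 90
f 85 90 86
f 83 85 92
f 87 83 91
f 89 87 88
f 90 89 82



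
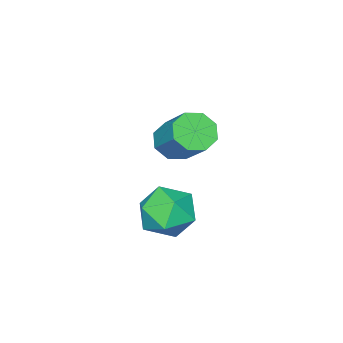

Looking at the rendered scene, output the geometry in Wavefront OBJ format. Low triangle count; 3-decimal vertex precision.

v 0.064 3.632 -1.105
v 0.796 3.795 -0.197
v -0.956 2.405 -0.063
v -0.224 2.568 0.845
v -0.941 3.438 0.502
v -0.31 4.196 -0.142
v 0.15 2.004 -0.118
v 0.781 2.762 -0.762
v 0.849 2.789 0.413
v 0.175 3.675 0.797
v -0.335 2.525 -1.057
v -1.009 3.411 -0.673
v -4.222 -0.382 -0.174
v -3.672 -0.987 0.248
v -3.188 0.437 1.656
v -3.738 1.042 1.234
v -3.335 -0.614 -0.244
v -2.85 0.81 1.163
v -3.517 -0.105 -0.696
v -3.033 1.318 0.712
v -4.112 0.241 -0.842
v -3.628 1.665 0.566
v -4.772 0.223 -0.596
v -4.288 1.647 0.812
v -5.11 -0.15 -0.103
v -4.625 1.274 1.304
v -4.927 -0.658 0.348
v -4.443 0.765 1.756
v -4.332 -1.005 0.494
v -3.848 0.419 1.902
f 1 12 6
f 1 6 2
f 1 2 8
f 1 8 11
f 1 11 12
f 2 6 10
f 6 12 5
f 12 11 3
f 11 8 7
f 8 2 9
f 4 10 5
f 4 5 3
f 4 3 7
f 4 7 9
f 4 9 10
f 5 10 6
f 3 5 12
f 7 3 11
f 9 7 8
f 10 9 2
f 14 13 17
f 14 17 15
f 15 17 18
f 15 18 16
f 17 13 19
f 17 19 18
f 18 19 20
f 18 20 16
f 19 13 21
f 19 21 20
f 20 21 22
f 20 22 16
f 21 13 23
f 21 23 22
f 22 23 24
f 22 24 16
f 23 13 25
f 23 25 24
f 24 25 26
f 24 26 16
f 25 13 27
f 25 27 26
f 26 27 28
f 26 28 16
f 27 13 29
f 27 29 28
f 28 29 30
f 28 30 16
f 29 13 14
f 29 14 30
f 30 14 15
f 30 15 16



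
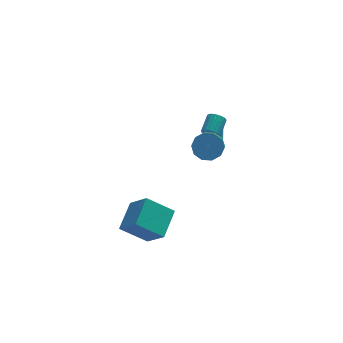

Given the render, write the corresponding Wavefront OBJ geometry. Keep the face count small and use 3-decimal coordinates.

v -2.694 -4.068 -1.667
v -4.161 -3.574 -0.6
v -1.734 -2.627 -1.016
v -3.201 -2.133 0.052
v -2.019 -5.167 -0.232
v -3.486 -4.673 0.836
v -1.059 -3.726 0.42
v -2.526 -3.232 1.487
v 2.551 2.207 0.85
v 2.868 2.256 0.367
v 3.487 3.181 0.867
v 3.169 3.133 1.35
v 2.669 2.414 0.321
v 3.288 3.339 0.821
v 2.447 2.531 0.38
v 3.065 3.456 0.88
v 2.245 2.584 0.532
v 2.863 3.509 1.032
v 2.104 2.562 0.747
v 2.722 3.487 1.247
v 2.051 2.47 0.982
v 2.669 3.395 1.482
v 2.097 2.326 1.192
v 2.716 3.251 1.691
v 2.233 2.159 1.333
v 2.852 3.084 1.833
v 2.432 2.001 1.379
v 3.051 2.926 1.879
v 2.655 1.884 1.32
v 3.273 2.809 1.82
v 2.857 1.831 1.168
v 3.475 2.756 1.668
v 2.998 1.853 0.953
v 3.616 2.778 1.453
v 3.051 1.945 0.718
v 3.669 2.87 1.218
v 3.004 2.089 0.509
v 3.623 3.014 1.008
v 1.857 0.063 1.961
v 2.684 0.171 2.349
v 2.349 -0.855 3.348
v 1.523 -0.963 2.959
v 2.324 0.532 2.6
v 1.989 -0.493 3.598
v 1.785 0.715 2.606
v 1.45 -0.311 3.605
v 1.274 0.648 2.366
v 0.939 -0.378 3.364
v 0.986 0.358 1.971
v 0.651 -0.668 2.969
v 1.031 -0.045 1.572
v 0.696 -1.071 2.571
v 1.391 -0.407 1.322
v 1.056 -1.432 2.32
v 1.93 -0.589 1.315
v 1.595 -1.615 2.314
v 2.441 -0.522 1.556
v 2.106 -1.548 2.554
v 2.729 -0.232 1.951
v 2.394 -1.258 2.949
v 3.195 3.727 -1.014
v 3.565 3.312 -1.084
v 3.825 4.093 0.134
v 3.667 3.488 -1.197
v 3.688 3.705 -1.278
v 3.624 3.926 -1.313
v 3.486 4.113 -1.297
v 3.297 4.233 -1.232
v 3.091 4.265 -1.129
v 2.902 4.204 -1.006
v 2.765 4.061 -0.885
v 2.701 3.86 -0.786
v 2.723 3.636 -0.726
v 2.827 3.427 -0.716
v 2.994 3.271 -0.758
v 3.196 3.193 -0.844
v 3.398 3.208 -0.96
f 2 4 1
f 5 2 1
f 1 4 3
f 3 5 1
f 2 8 4
f 6 2 5
f 6 8 2
f 4 8 3
f 7 5 3
f 3 8 7
f 7 6 5
f 8 6 7
f 10 9 13
f 10 13 11
f 11 13 14
f 11 14 12
f 13 9 15
f 13 15 14
f 14 15 16
f 14 16 12
f 15 9 17
f 15 17 16
f 16 17 18
f 16 18 12
f 17 9 19
f 17 19 18
f 18 19 20
f 18 20 12
f 19 9 21
f 19 21 20
f 20 21 22
f 20 22 12
f 21 9 23
f 21 23 22
f 22 23 24
f 22 24 12
f 23 9 25
f 23 25 24
f 24 25 26
f 24 26 12
f 25 9 27
f 25 27 26
f 26 27 28
f 26 28 12
f 27 9 29
f 27 29 28
f 28 29 30
f 28 30 12
f 29 9 31
f 29 31 30
f 30 31 32
f 30 32 12
f 31 9 33
f 31 33 32
f 32 33 34
f 32 34 12
f 33 9 35
f 33 35 34
f 34 35 36
f 34 36 12
f 35 9 37
f 35 37 36
f 36 37 38
f 36 38 12
f 37 9 10
f 37 10 38
f 38 10 11
f 38 11 12
f 40 39 43
f 40 43 41
f 41 43 44
f 41 44 42
f 43 39 45
f 43 45 44
f 44 45 46
f 44 46 42
f 45 39 47
f 45 47 46
f 46 47 48
f 46 48 42
f 47 39 49
f 47 49 48
f 48 49 50
f 48 50 42
f 49 39 51
f 49 51 50
f 50 51 52
f 50 52 42
f 51 39 53
f 51 53 52
f 52 53 54
f 52 54 42
f 53 39 55
f 53 55 54
f 54 55 56
f 54 56 42
f 55 39 57
f 55 57 56
f 56 57 58
f 56 58 42
f 57 39 59
f 57 59 58
f 58 59 60
f 58 60 42
f 59 39 40
f 59 40 60
f 60 40 41
f 60 41 42
f 62 61 64
f 62 64 63
f 64 61 65
f 64 65 63
f 65 61 66
f 65 66 63
f 66 61 67
f 66 67 63
f 67 61 68
f 67 68 63
f 68 61 69
f 68 69 63
f 69 61 70
f 69 70 63
f 70 61 71
f 70 71 63
f 71 61 72
f 71 72 63
f 72 61 73
f 72 73 63
f 73 61 74
f 73 74 63
f 74 61 75
f 74 75 63
f 75 61 76
f 75 76 63
f 76 61 77
f 76 77 63
f 77 61 62
f 77 62 63



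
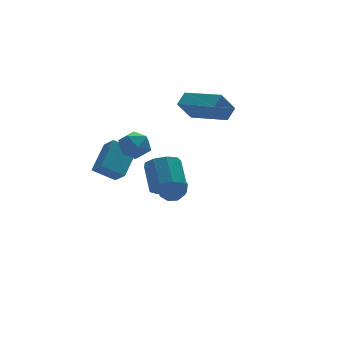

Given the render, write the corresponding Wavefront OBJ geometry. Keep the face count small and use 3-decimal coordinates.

v 3.816 -1.282 2.723
v 3.084 -1.382 3.793
v 2.771 0.552 2.178
v 2.039 0.452 3.248
v 4.381 -0.832 3.152
v 3.649 -0.932 4.222
v 3.336 1.002 2.607
v 2.604 0.902 3.677
v 2.011 1.036 -2.849
v 2.513 1.217 -2.427
v 2.111 0.005 -1.429
v 1.609 -0.176 -1.851
v 2.121 1.44 -2.313
v 1.719 0.229 -1.316
v 1.678 1.474 -2.45
v 1.276 0.263 -1.453
v 1.39 1.303 -2.774
v 0.989 0.092 -1.776
v 1.393 1.007 -3.132
v 0.992 -0.204 -2.134
v 1.685 0.724 -3.358
v 1.284 -0.487 -2.36
v 2.13 0.587 -3.346
v 1.728 -0.624 -2.348
v 2.518 0.66 -3.101
v 2.117 -0.552 -2.103
v 2.67 0.908 -2.738
v 2.268 -0.303 -1.74
v -1.605 -1.934 2.259
v -1.304 -1.43 1.656
v -0.396 -1.91 2.884
v -0.095 -1.406 2.281
v -0.672 -1.118 2.821
v -1.42 -1.133 2.435
v -0.28 -2.207 2.105
v -1.028 -2.222 1.719
v -0.485 -1.599 1.562
v -0.727 -0.926 2.004
v -0.973 -2.414 2.536
v -1.215 -1.741 2.978
v -1.116 0.209 -0.994
v -0.927 -0.56 -0.32
v -2.132 0.567 -0.302
v -1.943 -0.203 0.372
v -0.117 1.263 -0.072
v 0.072 0.493 0.602
v -1.133 1.62 0.62
v -0.944 0.851 1.294
v -0.379 -4.485 0.966
v -0.106 -4.032 0.313
v 0.092 -2.842 1.221
v -0.181 -3.295 1.874
v -0.676 -3.977 0.366
v -0.477 -2.788 1.274
v -1.106 -4.16 0.699
v -0.908 -2.97 1.607
v -1.197 -4.495 1.157
v -0.999 -3.305 2.066
v -0.905 -4.825 1.526
v -0.707 -3.635 2.434
v -0.367 -4.996 1.633
v -0.168 -3.806 2.541
v 0.166 -4.928 1.427
v 0.364 -3.738 2.335
v 0.443 -4.653 1.006
v 0.641 -3.463 1.914
v 0.336 -4.299 0.566
v 0.534 -3.109 1.474
f 2 4 1
f 5 2 1
f 1 4 3
f 3 5 1
f 2 8 4
f 6 2 5
f 6 8 2
f 4 8 3
f 7 5 3
f 3 8 7
f 7 6 5
f 8 6 7
f 10 9 13
f 10 13 11
f 11 13 14
f 11 14 12
f 13 9 15
f 13 15 14
f 14 15 16
f 14 16 12
f 15 9 17
f 15 17 16
f 16 17 18
f 16 18 12
f 17 9 19
f 17 19 18
f 18 19 20
f 18 20 12
f 19 9 21
f 19 21 20
f 20 21 22
f 20 22 12
f 21 9 23
f 21 23 22
f 22 23 24
f 22 24 12
f 23 9 25
f 23 25 24
f 24 25 26
f 24 26 12
f 25 9 27
f 25 27 26
f 26 27 28
f 26 28 12
f 27 9 10
f 27 10 28
f 28 10 11
f 28 11 12
f 29 40 34
f 29 34 30
f 29 30 36
f 29 36 39
f 29 39 40
f 30 34 38
f 34 40 33
f 40 39 31
f 39 36 35
f 36 30 37
f 32 38 33
f 32 33 31
f 32 31 35
f 32 35 37
f 32 37 38
f 33 38 34
f 31 33 40
f 35 31 39
f 37 35 36
f 38 37 30
f 42 44 41
f 45 42 41
f 41 44 43
f 43 45 41
f 42 48 44
f 46 42 45
f 46 48 42
f 44 48 43
f 47 45 43
f 43 48 47
f 47 46 45
f 48 46 47
f 50 49 53
f 50 53 51
f 51 53 54
f 51 54 52
f 53 49 55
f 53 55 54
f 54 55 56
f 54 56 52
f 55 49 57
f 55 57 56
f 56 57 58
f 56 58 52
f 57 49 59
f 57 59 58
f 58 59 60
f 58 60 52
f 59 49 61
f 59 61 60
f 60 61 62
f 60 62 52
f 61 49 63
f 61 63 62
f 62 63 64
f 62 64 52
f 63 49 65
f 63 65 64
f 64 65 66
f 64 66 52
f 65 49 67
f 65 67 66
f 66 67 68
f 66 68 52
f 67 49 50
f 67 50 68
f 68 50 51
f 68 51 52



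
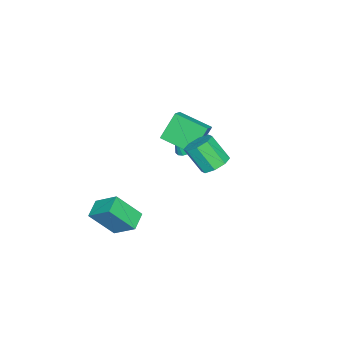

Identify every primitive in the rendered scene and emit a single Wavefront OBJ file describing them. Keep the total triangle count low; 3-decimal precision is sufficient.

v -0.607 -0.969 3.032
v -1.533 -0.472 4.639
v -0.485 1.062 2.474
v -1.411 1.559 4.081
v 0.171 -0.899 3.459
v -0.755 -0.402 5.066
v 0.293 1.132 2.901
v -0.633 1.629 4.508
v 1.361 -4.42 -2.4
v 1.552 -2.983 -1.349
v 0.687 -3.145 -4.021
v 0.878 -1.708 -2.971
v 2.542 -4.292 -2.789
v 2.733 -2.855 -1.739
v 1.868 -3.017 -4.411
v 2.059 -1.58 -3.36
v 1.122 2.911 3.116
v 1.945 3.226 3.381
v 1.901 2.125 4.829
v 1.078 1.809 4.564
v 1.413 3.601 3.65
v 1.369 2.5 5.098
v 0.711 3.572 3.606
v 0.667 2.47 5.054
v 0.25 3.155 3.275
v 0.205 2.054 4.723
v 0.299 2.595 2.851
v 0.255 1.494 4.299
v 0.831 2.22 2.582
v 0.787 1.119 4.03
v 1.533 2.25 2.626
v 1.489 1.148 4.074
v 1.995 2.666 2.957
v 1.95 1.565 4.405
v -3.978 -1.32 -0.609
v -3.472 -1.475 -0.821
v -3.522 -1.74 0.789
v -3.445 -1.166 -0.737
v -3.587 -0.906 -0.613
v -3.853 -0.778 -0.488
v -4.159 -0.822 -0.401
v -4.408 -1.024 -0.38
v -4.52 -1.32 -0.433
v -4.46 -1.617 -0.541
v -4.247 -1.819 -0.671
v -3.949 -1.863 -0.782
v -3.66 -1.735 -0.837
f 2 4 1
f 5 2 1
f 1 4 3
f 3 5 1
f 2 8 4
f 6 2 5
f 6 8 2
f 4 8 3
f 7 5 3
f 3 8 7
f 7 6 5
f 8 6 7
f 10 12 9
f 13 10 9
f 9 12 11
f 11 13 9
f 10 16 12
f 14 10 13
f 14 16 10
f 12 16 11
f 15 13 11
f 11 16 15
f 15 14 13
f 16 14 15
f 18 17 21
f 18 21 19
f 19 21 22
f 19 22 20
f 21 17 23
f 21 23 22
f 22 23 24
f 22 24 20
f 23 17 25
f 23 25 24
f 24 25 26
f 24 26 20
f 25 17 27
f 25 27 26
f 26 27 28
f 26 28 20
f 27 17 29
f 27 29 28
f 28 29 30
f 28 30 20
f 29 17 31
f 29 31 30
f 30 31 32
f 30 32 20
f 31 17 33
f 31 33 32
f 32 33 34
f 32 34 20
f 33 17 18
f 33 18 34
f 34 18 19
f 34 19 20
f 36 35 38
f 36 38 37
f 38 35 39
f 38 39 37
f 39 35 40
f 39 40 37
f 40 35 41
f 40 41 37
f 41 35 42
f 41 42 37
f 42 35 43
f 42 43 37
f 43 35 44
f 43 44 37
f 44 35 45
f 44 45 37
f 45 35 46
f 45 46 37
f 46 35 47
f 46 47 37
f 47 35 36
f 47 36 37



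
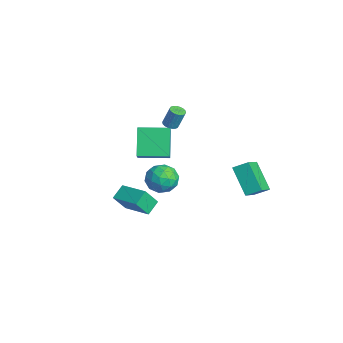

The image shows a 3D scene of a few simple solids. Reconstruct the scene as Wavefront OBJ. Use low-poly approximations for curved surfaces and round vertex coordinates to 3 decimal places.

v -3.196 0.357 1.014
v -2.686 0.278 0.955
v -2.473 0.684 2.246
v -2.984 0.763 2.306
v -2.712 0.498 0.89
v -2.499 0.904 2.181
v -2.833 0.691 0.85
v -2.621 1.097 2.141
v -3.027 0.818 0.842
v -2.814 1.223 2.133
v -3.254 0.853 0.868
v -3.042 1.259 2.159
v -3.47 0.79 0.923
v -3.257 1.196 2.215
v -3.631 0.641 0.997
v -3.419 1.047 2.288
v -3.707 0.436 1.074
v -3.494 0.842 2.365
v -3.681 0.216 1.139
v -3.468 0.622 2.43
v -3.559 0.023 1.179
v -3.347 0.429 2.47
v -3.366 -0.103 1.187
v -3.153 0.302 2.478
v -3.138 -0.139 1.161
v -2.926 0.267 2.452
v -2.923 -0.076 1.105
v -2.71 0.33 2.397
v -2.761 0.073 1.032
v -2.549 0.479 2.323
v -4.894 -1.182 -0.26
v -3.714 -1.571 0.764
v -4.272 0.698 -0.261
v -3.093 0.309 0.763
v -3.607 -1.609 -1.903
v -2.428 -1.998 -0.879
v -2.986 0.271 -1.904
v -1.806 -0.118 -0.88
v -1.679 0.306 -2.439
v -0.643 -0.063 -2.262
v -2.217 -1.377 -2.798
v -1.181 -1.746 -2.621
v -1.789 -1.365 -1.769
v -1.456 -0.324 -1.547
v -1.404 -1.116 -3.513
v -1.071 -0.075 -3.291
v -0.472 -0.942 -2.926
v -0.71 -1.095 -1.848
v -2.15 -0.345 -3.212
v -2.388 -0.498 -2.134
v -1.114 0.269 -2.319
v -1.746 -1.709 -2.741
v -2.104 -1.485 -2.24
v -1.494 -1.702 -2.136
v -1.592 0.116 -1.899
v -0.983 -0.101 -1.795
v -1.657 -0.866 -1.505
v -1.877 -1.339 -3.265
v -1.268 -1.556 -3.161
v -1.366 0.262 -2.924
v -0.756 0.045 -2.82
v -1.203 -0.574 -3.555
v -0.404 -0.464 -2.606
v -0.72 -1.454 -2.817
v -0.851 -1.083 -3.341
v -0.656 -0.471 -3.21
v -0.544 -0.554 -1.972
v -0.86 -1.544 -2.183
v -1.218 -1.32 -1.682
v -1.023 -0.708 -1.552
v -0.444 -1.071 -2.362
v -2 0.104 -2.877
v -2.316 -0.886 -3.088
v -1.837 -0.732 -3.508
v -1.642 -0.12 -3.378
v -2.14 0.014 -2.243
v -2.456 -0.976 -2.454
v -2.204 -0.969 -1.85
v -2.009 -0.357 -1.719
v -2.416 -0.369 -2.698
v 2.138 3.052 0.156
v 2.453 3.911 0.651
v 3.607 3.368 -1.326
v 3.922 4.227 -0.831
v 3.238 2.133 1.051
v 3.553 2.992 1.546
v 4.707 2.449 -0.431
v 5.022 3.308 0.064
v 2.444 -4.791 -0.664
v 1.895 -4.071 -0.112
v 2.283 -4.011 -1.84
v 1.734 -3.291 -1.288
v 4.046 -3.869 -0.272
v 3.497 -3.149 0.28
v 3.885 -3.089 -1.448
v 3.336 -2.369 -0.896
f 2 1 5
f 2 5 3
f 3 5 6
f 3 6 4
f 5 1 7
f 5 7 6
f 6 7 8
f 6 8 4
f 7 1 9
f 7 9 8
f 8 9 10
f 8 10 4
f 9 1 11
f 9 11 10
f 10 11 12
f 10 12 4
f 11 1 13
f 11 13 12
f 12 13 14
f 12 14 4
f 13 1 15
f 13 15 14
f 14 15 16
f 14 16 4
f 15 1 17
f 15 17 16
f 16 17 18
f 16 18 4
f 17 1 19
f 17 19 18
f 18 19 20
f 18 20 4
f 19 1 21
f 19 21 20
f 20 21 22
f 20 22 4
f 21 1 23
f 21 23 22
f 22 23 24
f 22 24 4
f 23 1 25
f 23 25 24
f 24 25 26
f 24 26 4
f 25 1 27
f 25 27 26
f 26 27 28
f 26 28 4
f 27 1 29
f 27 29 28
f 28 29 30
f 28 30 4
f 29 1 2
f 29 2 30
f 30 2 3
f 30 3 4
f 32 34 31
f 35 32 31
f 31 34 33
f 33 35 31
f 32 38 34
f 36 32 35
f 36 38 32
f 34 38 33
f 37 35 33
f 33 38 37
f 37 36 35
f 38 36 37
f 39 76 55
f 76 50 79
f 55 79 44
f 76 79 55
f 39 55 51
f 55 44 56
f 51 56 40
f 55 56 51
f 39 51 60
f 51 40 61
f 60 61 46
f 51 61 60
f 39 60 72
f 60 46 75
f 72 75 49
f 60 75 72
f 39 72 76
f 72 49 80
f 76 80 50
f 72 80 76
f 40 56 67
f 56 44 70
f 67 70 48
f 56 70 67
f 44 79 57
f 79 50 78
f 57 78 43
f 79 78 57
f 50 80 77
f 80 49 73
f 77 73 41
f 80 73 77
f 49 75 74
f 75 46 62
f 74 62 45
f 75 62 74
f 46 61 66
f 61 40 63
f 66 63 47
f 61 63 66
f 42 68 54
f 68 48 69
f 54 69 43
f 68 69 54
f 42 54 52
f 54 43 53
f 52 53 41
f 54 53 52
f 42 52 59
f 52 41 58
f 59 58 45
f 52 58 59
f 42 59 64
f 59 45 65
f 64 65 47
f 59 65 64
f 42 64 68
f 64 47 71
f 68 71 48
f 64 71 68
f 43 69 57
f 69 48 70
f 57 70 44
f 69 70 57
f 41 53 77
f 53 43 78
f 77 78 50
f 53 78 77
f 45 58 74
f 58 41 73
f 74 73 49
f 58 73 74
f 47 65 66
f 65 45 62
f 66 62 46
f 65 62 66
f 48 71 67
f 71 47 63
f 67 63 40
f 71 63 67
f 82 84 81
f 85 82 81
f 81 84 83
f 83 85 81
f 82 88 84
f 86 82 85
f 86 88 82
f 84 88 83
f 87 85 83
f 83 88 87
f 87 86 85
f 88 86 87
f 90 92 89
f 93 90 89
f 89 92 91
f 91 93 89
f 90 96 92
f 94 90 93
f 94 96 90
f 92 96 91
f 95 93 91
f 91 96 95
f 95 94 93
f 96 94 95



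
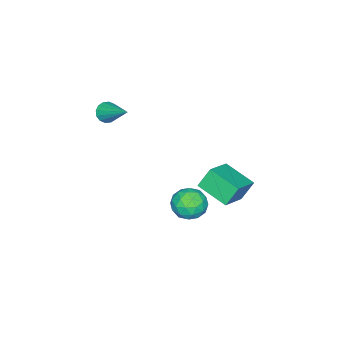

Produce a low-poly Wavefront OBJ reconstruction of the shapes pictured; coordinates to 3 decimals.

v 0.557 -3.297 2.578
v 0.955 -3.139 2.143
v 1.103 -1.743 3.642
v 0.686 -2.992 2.066
v 0.383 -2.926 2.126
v 0.127 -2.96 2.308
v -0.014 -3.084 2.561
v -0.002 -3.266 2.82
v 0.16 -3.455 3.013
v 0.429 -3.602 3.091
v 0.732 -3.667 3.031
v 0.988 -3.633 2.849
v 1.129 -3.509 2.595
v 1.117 -3.328 2.337
v -0.472 1.57 -3.405
v 0.113 1.417 -2.651
v -0.813 0.043 -3.449
v -0.228 -0.11 -2.695
v -1.055 0.378 -2.575
v -0.844 1.322 -2.547
v 0.144 0.138 -3.553
v 0.355 1.082 -3.525
v 0.494 0.532 -2.742
v -0.247 0.681 -2.137
v -0.453 0.779 -3.963
v -1.194 0.928 -3.358
v -0.149 1.627 -3.024
v -0.551 -0.167 -3.076
v -1.037 0.119 -3.005
v -0.692 0.029 -2.562
v -0.712 1.571 -2.963
v -0.368 1.482 -2.52
v -1.054 0.871 -2.475
v -0.332 -0.022 -3.58
v 0.012 -0.111 -3.137
v -0.008 1.431 -3.538
v 0.337 1.341 -3.095
v 0.354 0.589 -3.625
v 0.418 1.018 -2.634
v 0.218 0.12 -2.66
v 0.436 0.266 -3.164
v 0.56 0.821 -3.148
v -0.017 1.105 -2.279
v -0.217 0.207 -2.305
v -0.703 0.494 -2.234
v -0.579 1.049 -2.218
v 0.207 0.585 -2.332
v -0.483 1.253 -3.795
v -0.683 0.355 -3.821
v -0.121 0.411 -3.882
v 0.003 0.966 -3.866
v -0.918 1.34 -3.44
v -1.118 0.442 -3.466
v -1.26 0.639 -2.952
v -1.136 1.194 -2.936
v -0.907 0.875 -3.768
v -0.225 2.154 -0.444
v -0.707 2.527 0.566
v -0.05 3.775 -0.959
v -0.532 4.148 0.052
v 1.272 2.212 0.248
v 0.79 2.585 1.259
v 1.447 3.833 -0.266
v 0.965 4.206 0.744
f 2 1 4
f 2 4 3
f 4 1 5
f 4 5 3
f 5 1 6
f 5 6 3
f 6 1 7
f 6 7 3
f 7 1 8
f 7 8 3
f 8 1 9
f 8 9 3
f 9 1 10
f 9 10 3
f 10 1 11
f 10 11 3
f 11 1 12
f 11 12 3
f 12 1 13
f 12 13 3
f 13 1 14
f 13 14 3
f 14 1 2
f 14 2 3
f 15 52 31
f 52 26 55
f 31 55 20
f 52 55 31
f 15 31 27
f 31 20 32
f 27 32 16
f 31 32 27
f 15 27 36
f 27 16 37
f 36 37 22
f 27 37 36
f 15 36 48
f 36 22 51
f 48 51 25
f 36 51 48
f 15 48 52
f 48 25 56
f 52 56 26
f 48 56 52
f 16 32 43
f 32 20 46
f 43 46 24
f 32 46 43
f 20 55 33
f 55 26 54
f 33 54 19
f 55 54 33
f 26 56 53
f 56 25 49
f 53 49 17
f 56 49 53
f 25 51 50
f 51 22 38
f 50 38 21
f 51 38 50
f 22 37 42
f 37 16 39
f 42 39 23
f 37 39 42
f 18 44 30
f 44 24 45
f 30 45 19
f 44 45 30
f 18 30 28
f 30 19 29
f 28 29 17
f 30 29 28
f 18 28 35
f 28 17 34
f 35 34 21
f 28 34 35
f 18 35 40
f 35 21 41
f 40 41 23
f 35 41 40
f 18 40 44
f 40 23 47
f 44 47 24
f 40 47 44
f 19 45 33
f 45 24 46
f 33 46 20
f 45 46 33
f 17 29 53
f 29 19 54
f 53 54 26
f 29 54 53
f 21 34 50
f 34 17 49
f 50 49 25
f 34 49 50
f 23 41 42
f 41 21 38
f 42 38 22
f 41 38 42
f 24 47 43
f 47 23 39
f 43 39 16
f 47 39 43
f 58 60 57
f 61 58 57
f 57 60 59
f 59 61 57
f 58 64 60
f 62 58 61
f 62 64 58
f 60 64 59
f 63 61 59
f 59 64 63
f 63 62 61
f 64 62 63



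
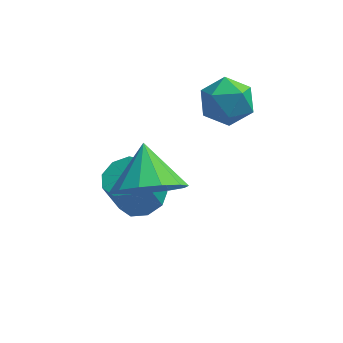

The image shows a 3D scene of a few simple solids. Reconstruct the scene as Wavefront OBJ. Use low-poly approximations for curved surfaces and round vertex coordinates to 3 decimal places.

v 1.092 0.468 2.147
v 2.09 0.531 2.286
v 0.908 1.572 2.953
v 1.971 0.847 1.827
v 1.573 1.041 1.47
v 1.023 1.054 1.327
v 0.494 0.88 1.445
v 0.154 0.576 1.786
v 0.113 0.237 2.241
v 0.382 -0.029 2.666
v 0.876 -0.137 2.927
v 1.439 -0.053 2.94
v 1.891 0.196 2.701
v 0.808 2.41 -0.437
v 1.474 2.439 -0.192
v 1.058 2.259 0.962
v 0.392 2.23 0.717
v 1.278 2.883 -0.194
v 0.862 2.703 0.96
v 0.863 3.106 -0.309
v 0.446 2.926 0.845
v 0.421 3.004 -0.484
v 0.005 2.824 0.67
v 0.161 2.623 -0.637
v -0.255 2.443 0.517
v 0.204 2.143 -0.697
v -0.213 1.963 0.457
v 0.529 1.788 -0.635
v 0.113 1.608 0.519
v 0.985 1.724 -0.48
v 0.569 1.544 0.674
v 1.358 1.981 -0.305
v 0.942 1.801 0.849
v 2.308 3.757 2.998
v 2.939 4.213 2.775
v 3.061 2.687 2.945
v 3.692 3.143 2.722
v 3.395 3.202 3.473
v 2.929 3.864 3.505
v 3.071 3.036 2.215
v 2.605 3.698 2.247
v 3.41 3.767 2.291
v 3.611 3.87 3.068
v 2.389 3.03 2.652
v 2.59 3.133 3.429
f 2 1 4
f 2 4 3
f 4 1 5
f 4 5 3
f 5 1 6
f 5 6 3
f 6 1 7
f 6 7 3
f 7 1 8
f 7 8 3
f 8 1 9
f 8 9 3
f 9 1 10
f 9 10 3
f 10 1 11
f 10 11 3
f 11 1 12
f 11 12 3
f 12 1 13
f 12 13 3
f 13 1 2
f 13 2 3
f 15 14 18
f 15 18 16
f 16 18 19
f 16 19 17
f 18 14 20
f 18 20 19
f 19 20 21
f 19 21 17
f 20 14 22
f 20 22 21
f 21 22 23
f 21 23 17
f 22 14 24
f 22 24 23
f 23 24 25
f 23 25 17
f 24 14 26
f 24 26 25
f 25 26 27
f 25 27 17
f 26 14 28
f 26 28 27
f 27 28 29
f 27 29 17
f 28 14 30
f 28 30 29
f 29 30 31
f 29 31 17
f 30 14 32
f 30 32 31
f 31 32 33
f 31 33 17
f 32 14 15
f 32 15 33
f 33 15 16
f 33 16 17
f 34 45 39
f 34 39 35
f 34 35 41
f 34 41 44
f 34 44 45
f 35 39 43
f 39 45 38
f 45 44 36
f 44 41 40
f 41 35 42
f 37 43 38
f 37 38 36
f 37 36 40
f 37 40 42
f 37 42 43
f 38 43 39
f 36 38 45
f 40 36 44
f 42 40 41
f 43 42 35



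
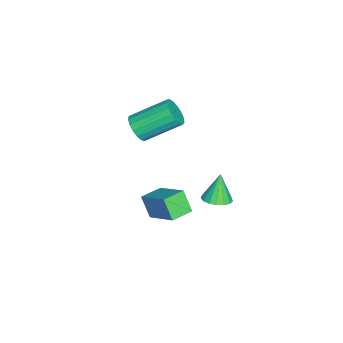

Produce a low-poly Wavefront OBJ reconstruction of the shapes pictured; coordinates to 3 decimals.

v 0.95 -1.741 -3.484
v 0.525 -2.269 -2.409
v 2.018 -0.385 -2.397
v 1.593 -0.912 -1.322
v 1.867 -2.468 -3.478
v 1.442 -2.995 -2.403
v 2.935 -1.111 -2.391
v 2.51 -1.639 -1.316
v -1.125 0.159 -4.314
v -0.417 -0.078 -4.056
v -1.655 0.221 -2.806
v -0.39 0.299 -4.062
v -0.53 0.644 -4.125
v -0.807 0.878 -4.232
v -1.157 0.947 -4.358
v -1.5 0.836 -4.473
v -1.756 0.57 -4.553
v -1.868 0.21 -4.577
v -1.81 -0.162 -4.542
v -1.595 -0.46 -4.454
v -1.272 -0.617 -4.334
v -0.916 -0.595 -4.21
v -0.607 -0.401 -4.11
v 0.116 -3.485 1.583
v 0.574 -3.73 2.191
v 0.023 -2 3.305
v -0.436 -1.755 2.697
v 0.811 -3.517 1.978
v 0.259 -1.788 3.092
v 0.888 -3.297 1.674
v 0.337 -1.568 2.788
v 0.788 -3.12 1.35
v 0.237 -1.39 2.464
v 0.535 -3.026 1.079
v -0.017 -1.297 2.193
v 0.185 -3.038 0.923
v -0.367 -1.308 2.037
v -0.181 -3.152 0.919
v -0.732 -1.422 2.033
v -0.478 -3.342 1.067
v -1.03 -1.612 2.181
v -0.64 -3.565 1.333
v -1.191 -1.835 2.447
v -0.628 -3.769 1.656
v -1.18 -2.04 2.77
v -0.446 -3.909 1.963
v -0.998 -2.179 3.077
v -0.135 -3.951 2.183
v -0.687 -2.222 3.297
v 0.233 -3.887 2.265
v -0.319 -2.157 3.379
f 2 4 1
f 5 2 1
f 1 4 3
f 3 5 1
f 2 8 4
f 6 2 5
f 6 8 2
f 4 8 3
f 7 5 3
f 3 8 7
f 7 6 5
f 8 6 7
f 10 9 12
f 10 12 11
f 12 9 13
f 12 13 11
f 13 9 14
f 13 14 11
f 14 9 15
f 14 15 11
f 15 9 16
f 15 16 11
f 16 9 17
f 16 17 11
f 17 9 18
f 17 18 11
f 18 9 19
f 18 19 11
f 19 9 20
f 19 20 11
f 20 9 21
f 20 21 11
f 21 9 22
f 21 22 11
f 22 9 23
f 22 23 11
f 23 9 10
f 23 10 11
f 25 24 28
f 25 28 26
f 26 28 29
f 26 29 27
f 28 24 30
f 28 30 29
f 29 30 31
f 29 31 27
f 30 24 32
f 30 32 31
f 31 32 33
f 31 33 27
f 32 24 34
f 32 34 33
f 33 34 35
f 33 35 27
f 34 24 36
f 34 36 35
f 35 36 37
f 35 37 27
f 36 24 38
f 36 38 37
f 37 38 39
f 37 39 27
f 38 24 40
f 38 40 39
f 39 40 41
f 39 41 27
f 40 24 42
f 40 42 41
f 41 42 43
f 41 43 27
f 42 24 44
f 42 44 43
f 43 44 45
f 43 45 27
f 44 24 46
f 44 46 45
f 45 46 47
f 45 47 27
f 46 24 48
f 46 48 47
f 47 48 49
f 47 49 27
f 48 24 50
f 48 50 49
f 49 50 51
f 49 51 27
f 50 24 25
f 50 25 51
f 51 25 26
f 51 26 27



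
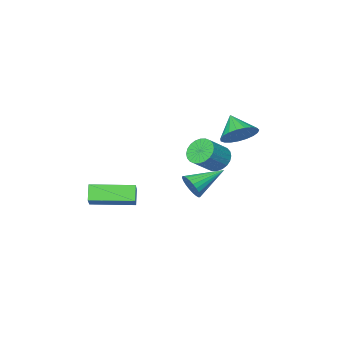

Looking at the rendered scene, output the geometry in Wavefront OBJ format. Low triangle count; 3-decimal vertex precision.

v 1.785 -1.11 -1.559
v 1.447 -1.544 -0.885
v 2.334 -0.378 -0.813
v 1.996 -0.812 -0.139
v 3.384 -2.328 -1.541
v 3.046 -2.762 -0.867
v 3.933 -1.596 -0.795
v 3.595 -2.03 -0.121
v 1.185 2.049 0.738
v 1.449 2.29 1.293
v -0.345 2.291 1.362
v 1.426 2.504 1.151
v 1.365 2.648 0.947
v 1.277 2.702 0.711
v 1.175 2.656 0.479
v 1.075 2.517 0.286
v 0.991 2.308 0.163
v 0.937 2.059 0.126
v 0.921 1.808 0.183
v 0.944 1.594 0.325
v 1.005 1.449 0.529
v 1.093 1.396 0.765
v 1.195 1.442 0.997
v 1.295 1.58 1.19
v 1.379 1.79 1.313
v 1.433 2.039 1.35
v 0.956 3.527 2.929
v 1.359 3.695 2.408
v 2.308 3.78 3.17
v 1.904 3.613 3.691
v 1.274 3.934 2.487
v 2.223 4.019 3.249
v 1.141 4.111 2.633
v 2.09 4.196 3.395
v 0.979 4.199 2.824
v 1.928 4.284 3.586
v 0.814 4.185 3.031
v 1.763 4.27 3.793
v 0.671 4.07 3.223
v 1.619 4.156 3.985
v 0.57 3.873 3.37
v 1.519 3.959 4.132
v 0.529 3.624 3.449
v 1.478 3.709 4.212
v 0.552 3.36 3.45
v 1.501 3.445 4.212
v 0.637 3.121 3.371
v 1.586 3.206 4.133
v 0.77 2.944 3.225
v 1.719 3.029 3.987
v 0.932 2.856 3.034
v 1.881 2.941 3.796
v 1.097 2.87 2.827
v 2.046 2.955 3.589
v 1.241 2.984 2.635
v 2.189 3.07 3.397
v 1.341 3.181 2.488
v 2.29 3.267 3.25
v 1.382 3.431 2.408
v 2.331 3.516 3.171
v -1.051 2.416 3.285
v -0.21 2.384 3.464
v -1.249 1.504 4.055
v -0.329 2.616 3.708
v -0.573 2.814 3.879
v -0.9 2.943 3.948
v -1.252 2.981 3.901
v -1.57 2.921 3.748
v -1.798 2.774 3.515
v -1.897 2.564 3.242
v -1.849 2.33 2.977
v -1.663 2.11 2.764
v -1.371 1.943 2.642
v -1.024 1.858 2.631
v -0.682 1.869 2.733
v -0.403 1.975 2.93
v -0.236 2.157 3.189
f 2 4 1
f 5 2 1
f 1 4 3
f 3 5 1
f 2 8 4
f 6 2 5
f 6 8 2
f 4 8 3
f 7 5 3
f 3 8 7
f 7 6 5
f 8 6 7
f 10 9 12
f 10 12 11
f 12 9 13
f 12 13 11
f 13 9 14
f 13 14 11
f 14 9 15
f 14 15 11
f 15 9 16
f 15 16 11
f 16 9 17
f 16 17 11
f 17 9 18
f 17 18 11
f 18 9 19
f 18 19 11
f 19 9 20
f 19 20 11
f 20 9 21
f 20 21 11
f 21 9 22
f 21 22 11
f 22 9 23
f 22 23 11
f 23 9 24
f 23 24 11
f 24 9 25
f 24 25 11
f 25 9 26
f 25 26 11
f 26 9 10
f 26 10 11
f 28 27 31
f 28 31 29
f 29 31 32
f 29 32 30
f 31 27 33
f 31 33 32
f 32 33 34
f 32 34 30
f 33 27 35
f 33 35 34
f 34 35 36
f 34 36 30
f 35 27 37
f 35 37 36
f 36 37 38
f 36 38 30
f 37 27 39
f 37 39 38
f 38 39 40
f 38 40 30
f 39 27 41
f 39 41 40
f 40 41 42
f 40 42 30
f 41 27 43
f 41 43 42
f 42 43 44
f 42 44 30
f 43 27 45
f 43 45 44
f 44 45 46
f 44 46 30
f 45 27 47
f 45 47 46
f 46 47 48
f 46 48 30
f 47 27 49
f 47 49 48
f 48 49 50
f 48 50 30
f 49 27 51
f 49 51 50
f 50 51 52
f 50 52 30
f 51 27 53
f 51 53 52
f 52 53 54
f 52 54 30
f 53 27 55
f 53 55 54
f 54 55 56
f 54 56 30
f 55 27 57
f 55 57 56
f 56 57 58
f 56 58 30
f 57 27 59
f 57 59 58
f 58 59 60
f 58 60 30
f 59 27 28
f 59 28 60
f 60 28 29
f 60 29 30
f 62 61 64
f 62 64 63
f 64 61 65
f 64 65 63
f 65 61 66
f 65 66 63
f 66 61 67
f 66 67 63
f 67 61 68
f 67 68 63
f 68 61 69
f 68 69 63
f 69 61 70
f 69 70 63
f 70 61 71
f 70 71 63
f 71 61 72
f 71 72 63
f 72 61 73
f 72 73 63
f 73 61 74
f 73 74 63
f 74 61 75
f 74 75 63
f 75 61 76
f 75 76 63
f 76 61 77
f 76 77 63
f 77 61 62
f 77 62 63



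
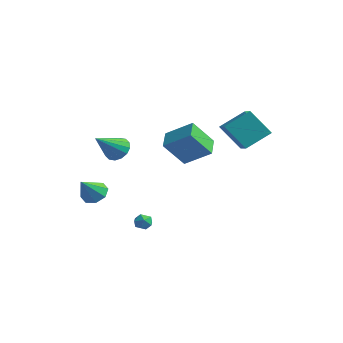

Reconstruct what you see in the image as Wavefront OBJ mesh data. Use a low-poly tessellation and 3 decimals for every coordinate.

v 0.131 2.233 0.729
v -0.352 0.98 2.357
v 1.639 3.018 1.782
v 1.156 1.765 3.41
v 1.024 1.215 0.21
v 0.541 -0.038 1.838
v 2.532 2 1.263
v 2.049 0.747 2.891
v -2.088 -3.076 -1.898
v -1.461 -3.499 -2.404
v -1.872 -4.284 -0.622
v -1.185 -3.012 -1.99
v -1.438 -2.562 -1.521
v -2.072 -2.414 -1.274
v -2.715 -2.653 -1.392
v -2.991 -3.14 -1.806
v -2.738 -3.59 -2.274
v -2.104 -3.738 -2.522
v -0.919 -2.279 1.749
v -0.016 -2.328 1.644
v -0.861 -4.001 3.051
v -0.08 -2.048 2.017
v -0.369 -1.83 2.319
v -0.805 -1.732 2.468
v -1.271 -1.78 2.424
v -1.643 -1.962 2.2
v -1.821 -2.229 1.855
v -1.757 -2.509 1.481
v -1.468 -2.727 1.18
v -1.032 -2.825 1.031
v -0.566 -2.777 1.074
v -0.194 -2.595 1.299
v 1.069 -1.472 -3.347
v 1.346 -1.7 -3.879
v 0.174 -1.92 -3.621
v 0.451 -2.148 -4.153
v 0.621 -2.379 -3.579
v 1.174 -2.101 -3.409
v 0.346 -1.519 -4.091
v 0.899 -1.241 -3.921
v 0.9 -1.729 -4.338
v 1.069 -2.26 -4.022
v 0.451 -1.36 -3.478
v 0.62 -1.891 -3.162
v 1.721 3.374 2.863
v 3.148 2.377 3.49
v 2.318 4.878 3.896
v 3.745 3.882 4.522
v 2.875 4.018 1.258
v 4.302 3.022 1.884
v 3.472 5.523 2.29
v 4.899 4.526 2.917
f 2 4 1
f 5 2 1
f 1 4 3
f 3 5 1
f 2 8 4
f 6 2 5
f 6 8 2
f 4 8 3
f 7 5 3
f 3 8 7
f 7 6 5
f 8 6 7
f 10 9 12
f 10 12 11
f 12 9 13
f 12 13 11
f 13 9 14
f 13 14 11
f 14 9 15
f 14 15 11
f 15 9 16
f 15 16 11
f 16 9 17
f 16 17 11
f 17 9 18
f 17 18 11
f 18 9 10
f 18 10 11
f 20 19 22
f 20 22 21
f 22 19 23
f 22 23 21
f 23 19 24
f 23 24 21
f 24 19 25
f 24 25 21
f 25 19 26
f 25 26 21
f 26 19 27
f 26 27 21
f 27 19 28
f 27 28 21
f 28 19 29
f 28 29 21
f 29 19 30
f 29 30 21
f 30 19 31
f 30 31 21
f 31 19 32
f 31 32 21
f 32 19 20
f 32 20 21
f 33 44 38
f 33 38 34
f 33 34 40
f 33 40 43
f 33 43 44
f 34 38 42
f 38 44 37
f 44 43 35
f 43 40 39
f 40 34 41
f 36 42 37
f 36 37 35
f 36 35 39
f 36 39 41
f 36 41 42
f 37 42 38
f 35 37 44
f 39 35 43
f 41 39 40
f 42 41 34
f 46 48 45
f 49 46 45
f 45 48 47
f 47 49 45
f 46 52 48
f 50 46 49
f 50 52 46
f 48 52 47
f 51 49 47
f 47 52 51
f 51 50 49
f 52 50 51

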